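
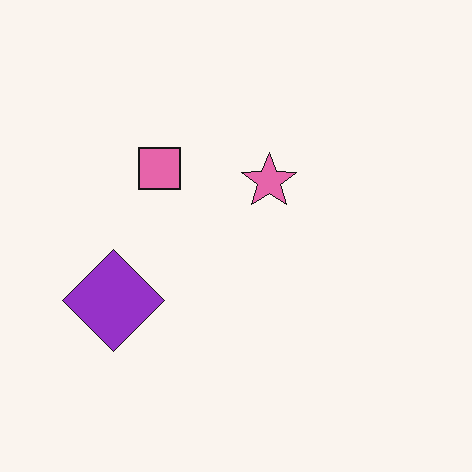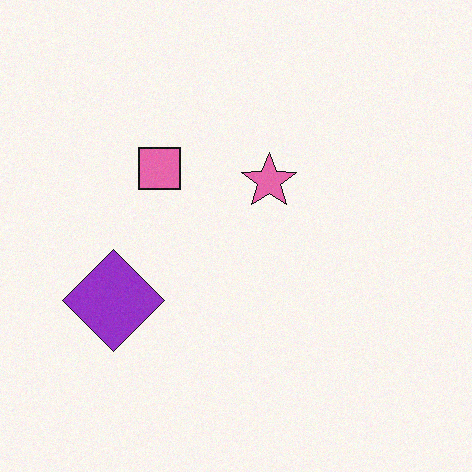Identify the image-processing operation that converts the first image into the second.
Degraded with subtle gaussian noise.

Random speckle covers the whole image, including the flat background.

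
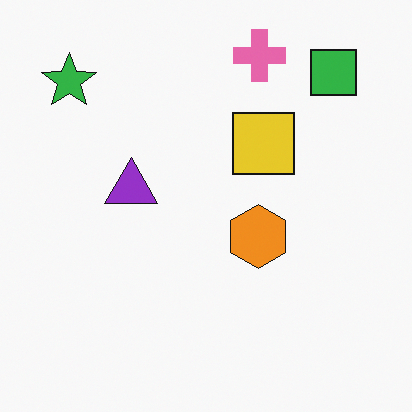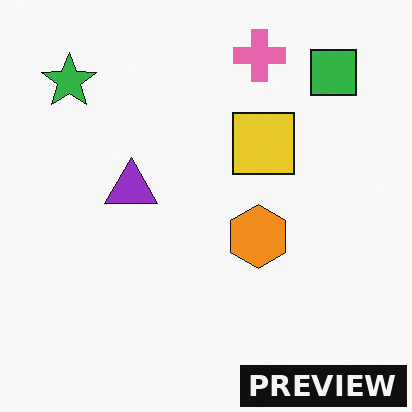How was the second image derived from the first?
The second image is the first watermarked with the text "PREVIEW" in the lower-right corner.

A dark label reading "PREVIEW" appears in the lower-right corner.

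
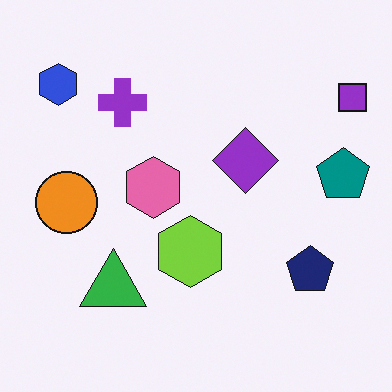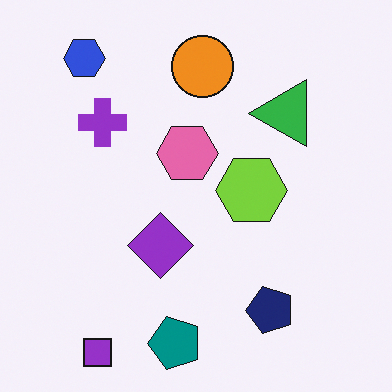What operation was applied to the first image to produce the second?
This is the original image transposed (reflected across the top-left ↔ bottom-right diagonal).

Shapes have swapped their row and column positions — what was in the top-right is now in the bottom-left — a diagonal reflection.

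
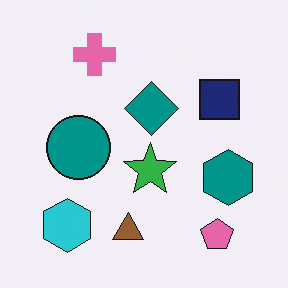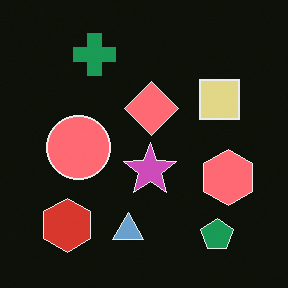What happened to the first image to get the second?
It was color-inverted (negative).

The light background has become dark and every shape's color is its complement — a photographic negative.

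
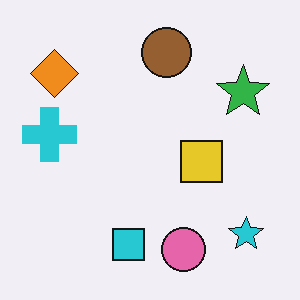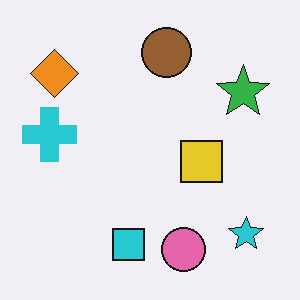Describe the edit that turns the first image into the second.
This is the original image JPEG-compressed with visible artifacts.

Blocky 8×8 compression artifacts appear around shape edges and the flat background shows ringing — characteristic JPEG degradation.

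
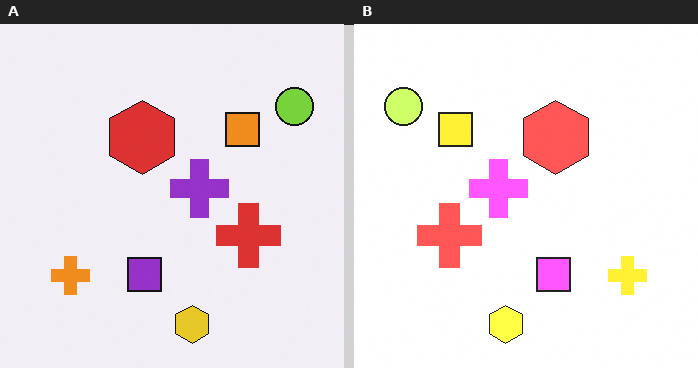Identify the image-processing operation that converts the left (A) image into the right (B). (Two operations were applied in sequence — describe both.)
This is the original image flipped horizontally (left ↔ right), then brightened a lot.

The lime circle is in the top-right of the left (A) image and the top-left of the right (B) — shapes on opposite sides of the vertical midline have swapped in a mirror flip. Every pixel — background and shapes alike — is uniformly brightened.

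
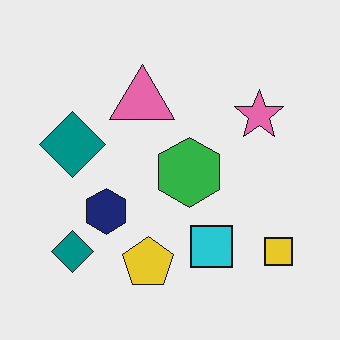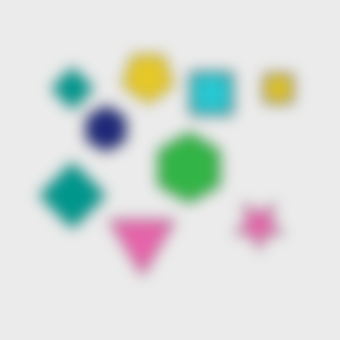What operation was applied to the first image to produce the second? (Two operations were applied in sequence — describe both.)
Heavily blurred, then flipped vertically (top ↔ bottom).

Shape edges and outlines are uniformly softened across the whole image. The yellow pentagon is in the bottom of the first image and the top of the second — shapes on opposite sides of the horizontal midline have swapped in a mirror flip.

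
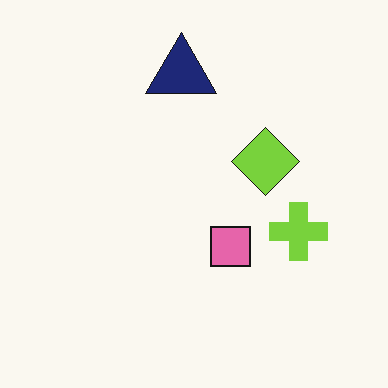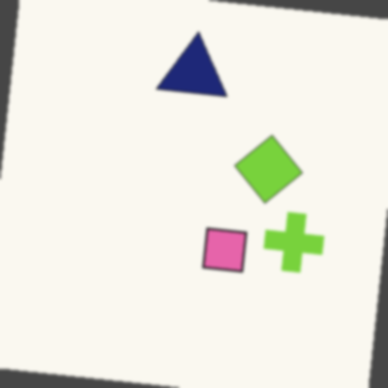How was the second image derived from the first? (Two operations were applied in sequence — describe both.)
The second image is the first rotated clockwise by a small amount, then slightly softened.

Every shape is tilted by the same angle and the image corners show triangular fill wedges — a whole-image rotation by a non-right angle. Shape edges and outlines are uniformly softened across the whole image.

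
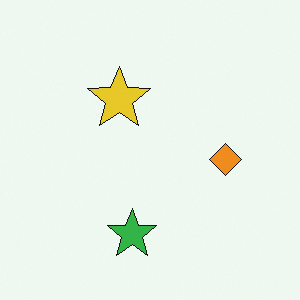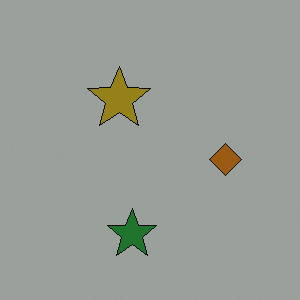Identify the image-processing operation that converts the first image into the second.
The second image is the first darkened a lot.

Every pixel — background and shapes alike — is uniformly darkened.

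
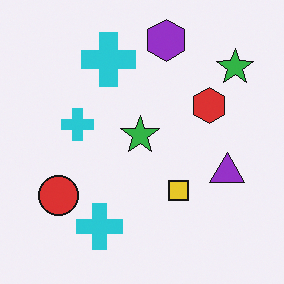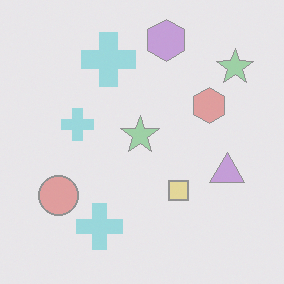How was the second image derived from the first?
The transformation is: given much lower contrast.

Tones are pushed toward mid-grey across the whole image — a global contrast change.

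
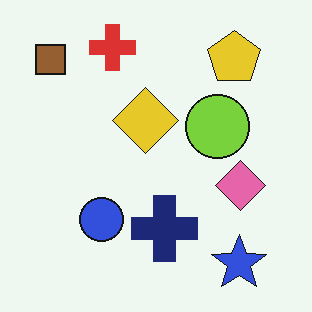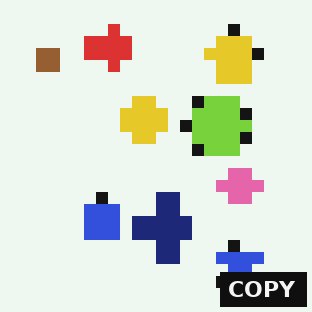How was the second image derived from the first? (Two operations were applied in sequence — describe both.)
The image was coarsely pixelated, then watermarked with the text "COPY" in the lower-right corner.

Shapes are reduced to large square blocks; fine edges and outlines are lost — a downscale-then-upscale (mosaic) effect. A dark label reading "COPY" appears in the lower-right corner.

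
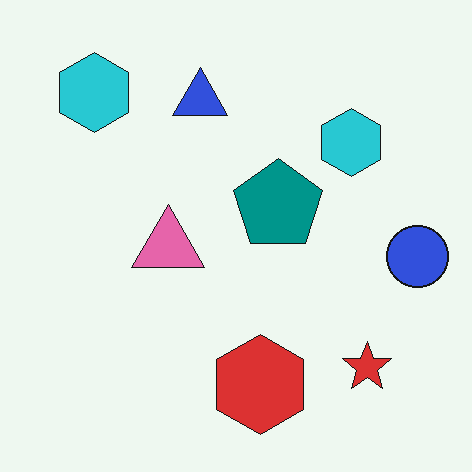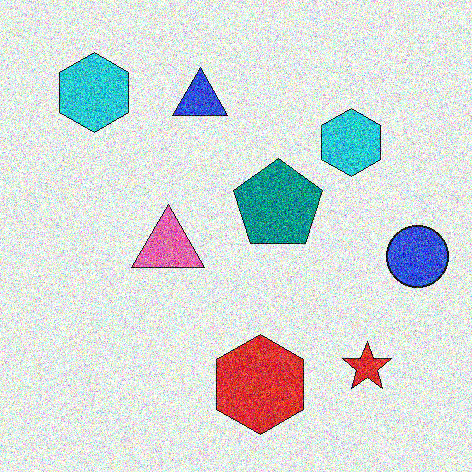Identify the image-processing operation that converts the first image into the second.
The image was degraded with a thick layer of grain.

Random speckle covers the whole image, including the flat background.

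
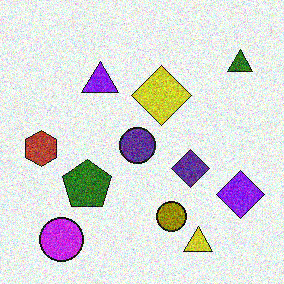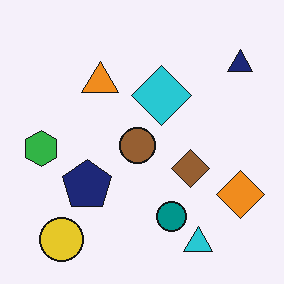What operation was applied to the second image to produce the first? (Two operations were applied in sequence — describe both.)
Degraded with a thick layer of grain, then hue-shifted by a large amount.

Random speckle covers the whole image, including the flat background. Every shape's color has rotated by the same amount around the hue wheel — a uniform hue shift.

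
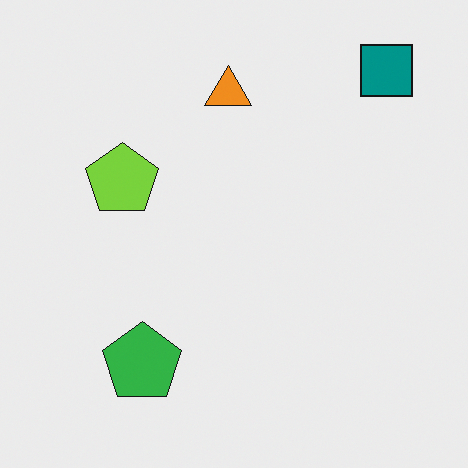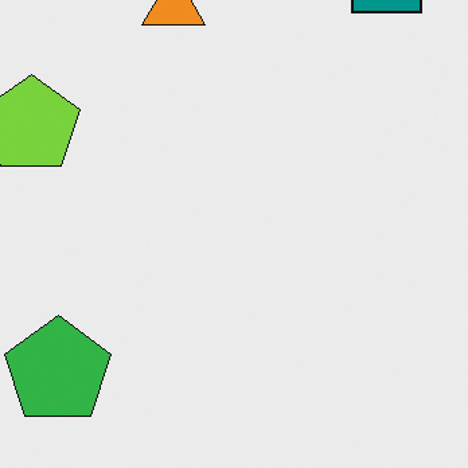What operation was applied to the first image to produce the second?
This is the original image cropped slightly and scaled back up.

The visible shapes are larger and the field of view is narrower; shapes near the original edges may be partly or wholly outside the frame — a crop-and-rescale.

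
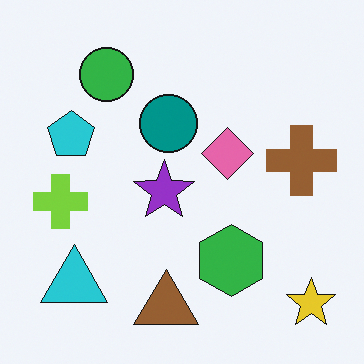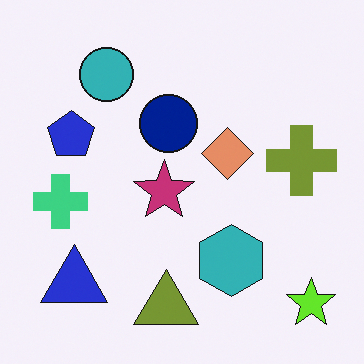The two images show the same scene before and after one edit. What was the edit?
It was hue-shifted by a small amount.

Every shape's color has rotated by the same amount around the hue wheel — a uniform hue shift.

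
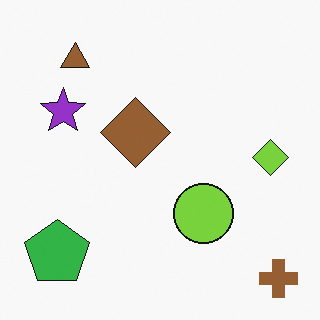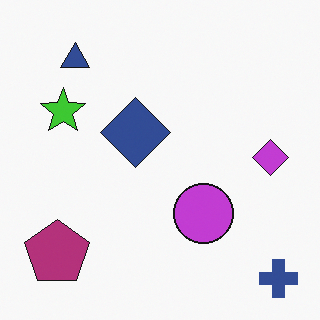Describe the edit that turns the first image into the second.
The transformation is: hue-shifted through roughly half the color wheel.

Every shape's color has rotated by the same amount around the hue wheel — a uniform hue shift.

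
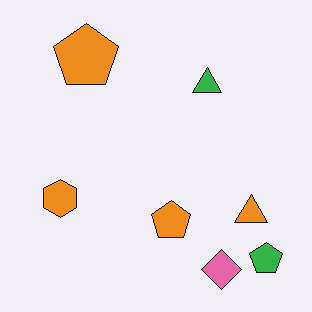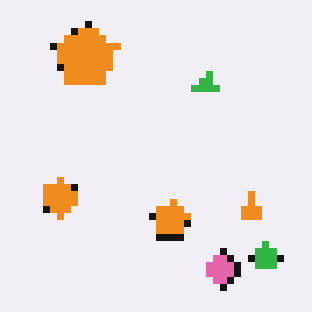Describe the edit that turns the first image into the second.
Moderately pixelated.

Shapes are reduced to large square blocks; fine edges and outlines are lost — a downscale-then-upscale (mosaic) effect.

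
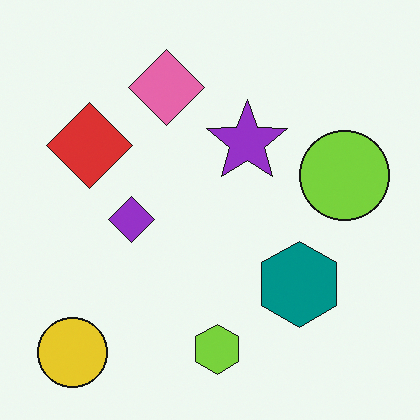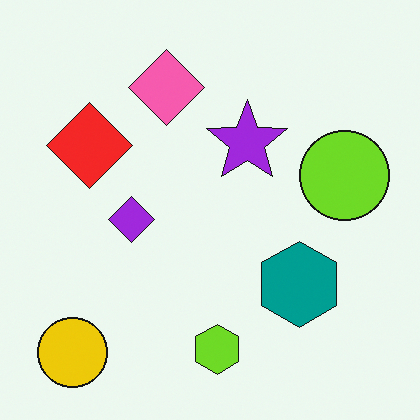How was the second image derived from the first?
It was slightly oversaturated.

All colors are more vivid — a global saturation change.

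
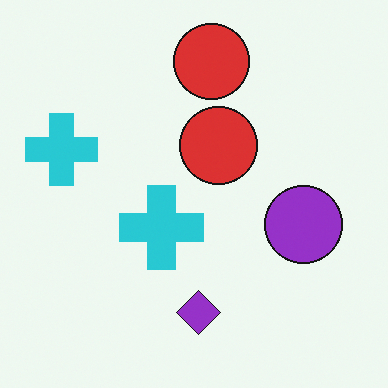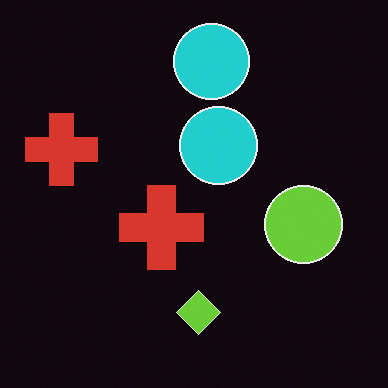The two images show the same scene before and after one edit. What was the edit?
This is the original image color-inverted (negative).

The light background has become dark and every shape's color is its complement — a photographic negative.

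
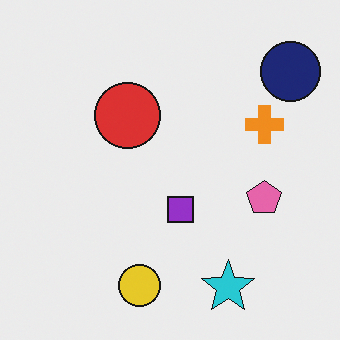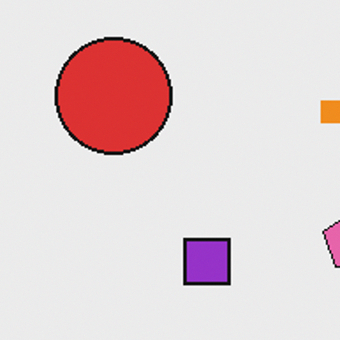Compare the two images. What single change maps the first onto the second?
This is the original image cropped to a noticeably smaller region and rescaled.

The visible shapes are larger and the field of view is narrower; shapes near the original edges may be partly or wholly outside the frame — a crop-and-rescale.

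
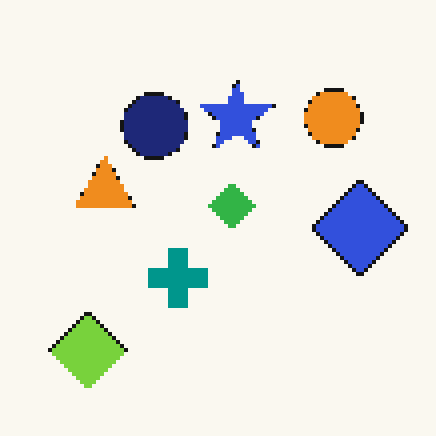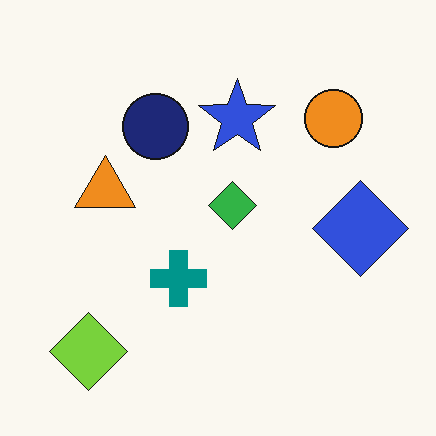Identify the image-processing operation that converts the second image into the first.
Mildly pixelated.

Shapes are reduced to large square blocks; fine edges and outlines are lost — a downscale-then-upscale (mosaic) effect.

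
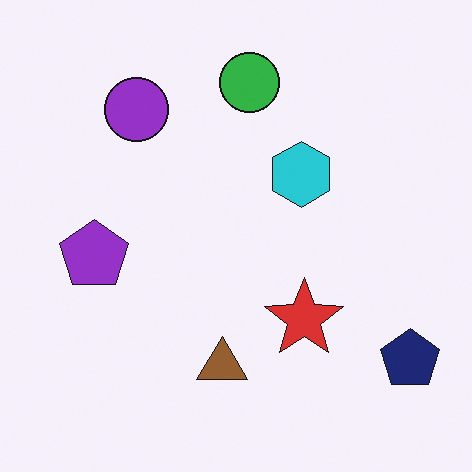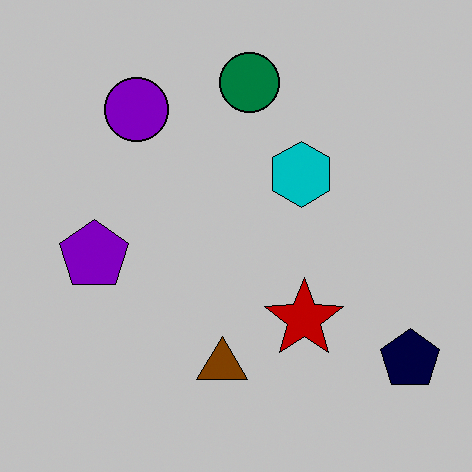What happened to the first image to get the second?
It was heavily posterized to just a handful of flat colors.

Each flat color has snapped to a coarser quantized level — most visibly, the near-white background has dropped to a flat grey.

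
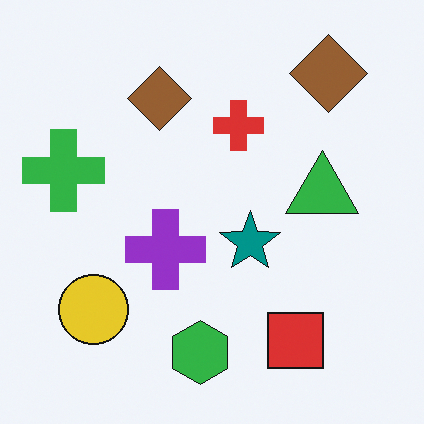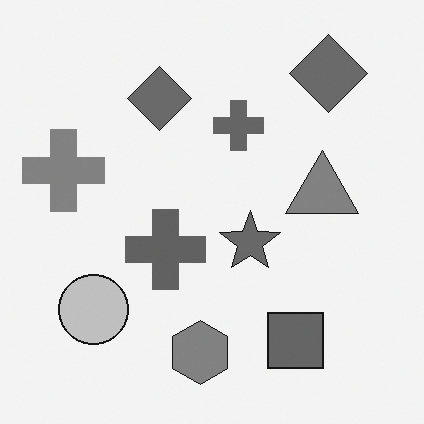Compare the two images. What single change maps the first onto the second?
This is the original image converted to grayscale.

All color is removed — every shape is now a shade of grey.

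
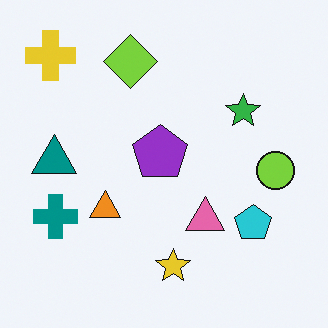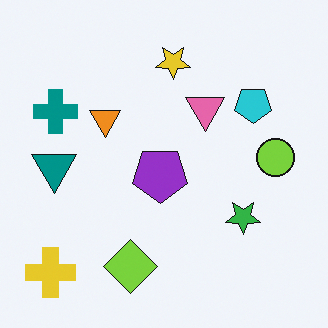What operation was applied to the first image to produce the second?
This is the original image flipped vertically (top ↔ bottom).

The yellow cross is in the top-left of the first image and the bottom-left of the second — shapes on opposite sides of the horizontal midline have swapped in a mirror flip.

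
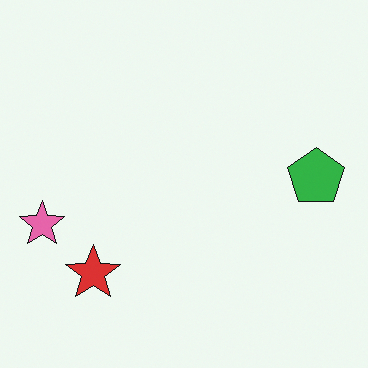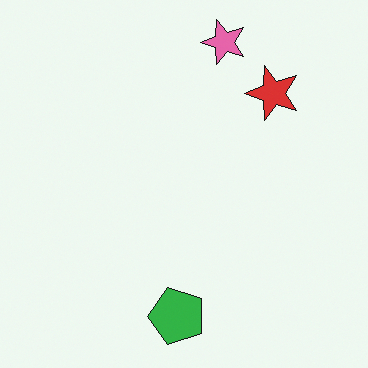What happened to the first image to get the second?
The second image is the first transposed (reflected across the top-left ↔ bottom-right diagonal).

Shapes have swapped their row and column positions — what was in the top-right is now in the bottom-left — a diagonal reflection.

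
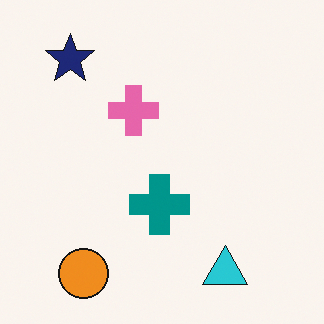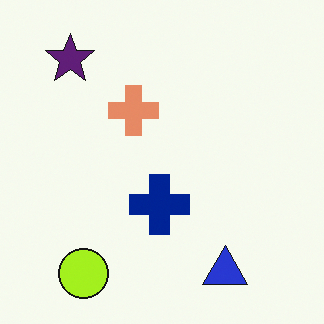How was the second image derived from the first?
The transformation is: hue-shifted by a small amount.

Every shape's color has rotated by the same amount around the hue wheel — a uniform hue shift.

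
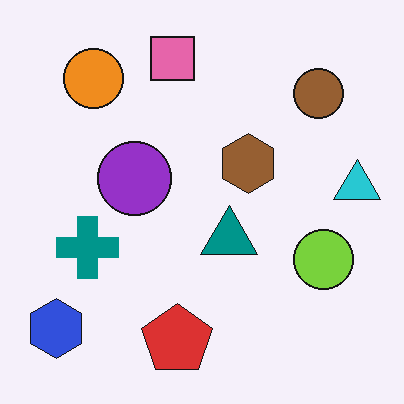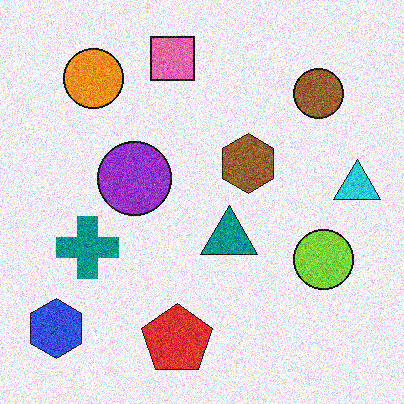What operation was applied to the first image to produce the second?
The image was degraded with a thick layer of grain.

Random speckle covers the whole image, including the flat background.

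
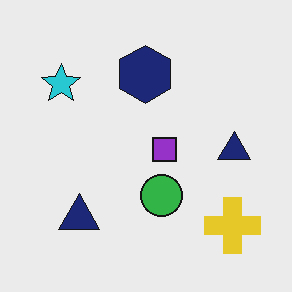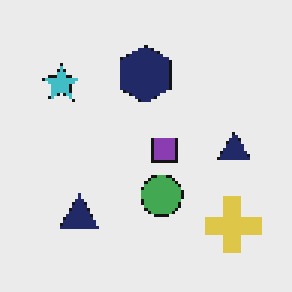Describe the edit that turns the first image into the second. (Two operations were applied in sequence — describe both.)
It was slightly desaturated, then lightly pixelated (a mild mosaic effect).

All colors are more muted and greyish — a global saturation change. Shapes are reduced to large square blocks; fine edges and outlines are lost — a downscale-then-upscale (mosaic) effect.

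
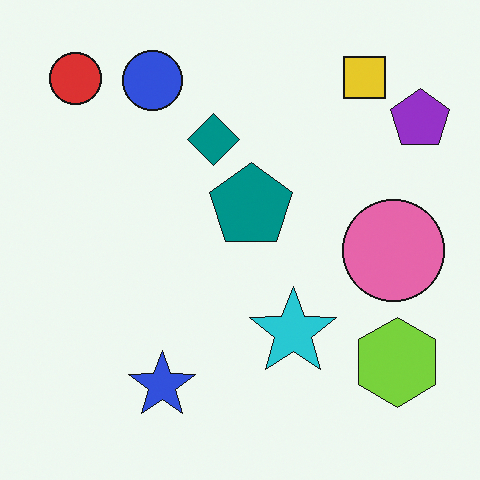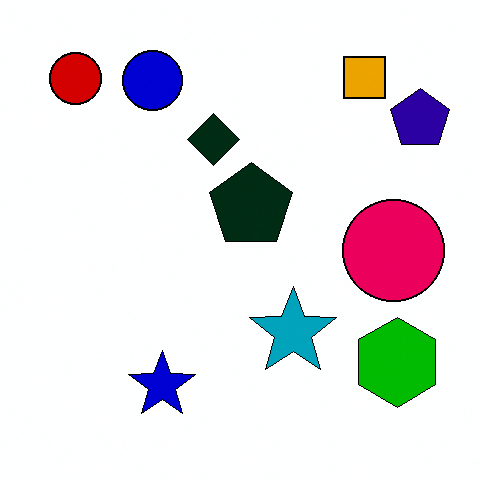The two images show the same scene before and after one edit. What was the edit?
The transformation is: boosted in contrast.

Tones are pushed away from mid-grey across the whole image — a global contrast change.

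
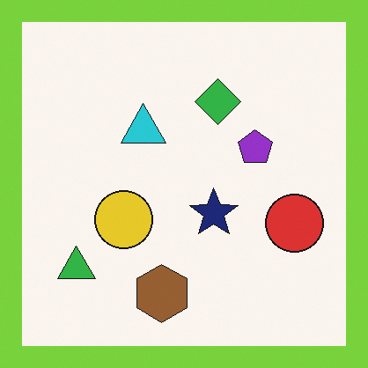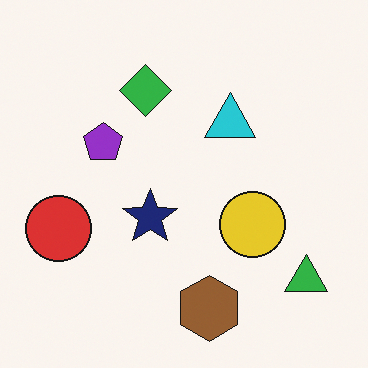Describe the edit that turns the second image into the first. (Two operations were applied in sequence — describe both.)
The transformation is: flipped horizontally (left ↔ right), then framed with a lime border.

The red circle is in the left of the second image and the right of the first — shapes on opposite sides of the vertical midline have swapped in a mirror flip. A solid lime frame runs around the edge of the first image, with the content slightly shrunk inside it.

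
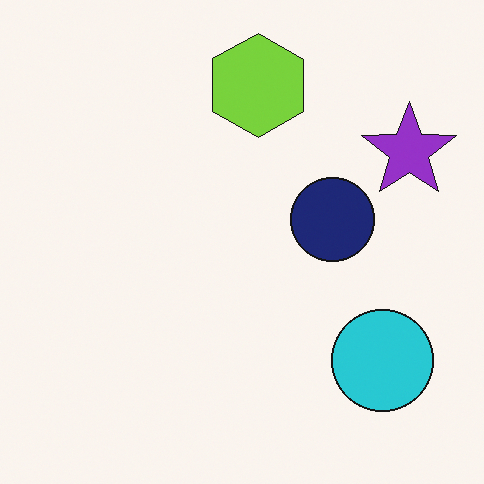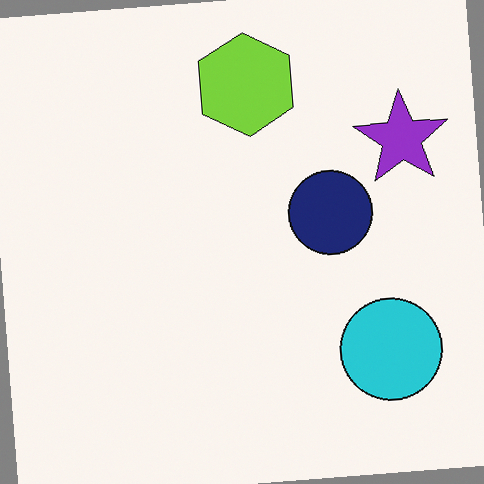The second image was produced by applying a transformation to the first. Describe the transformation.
The transformation is: rotated counter-clockwise by a slight angle.

Every shape is tilted by the same angle and the image corners show triangular fill wedges — a whole-image rotation by a non-right angle.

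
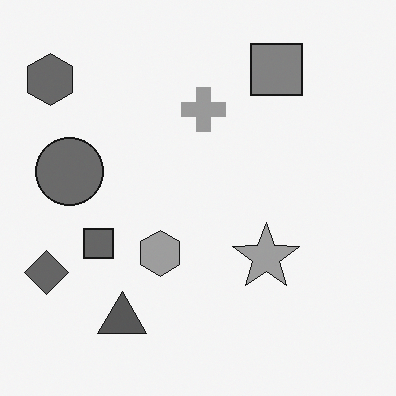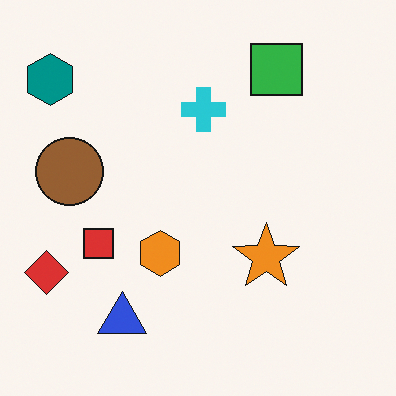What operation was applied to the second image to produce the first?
Converted to grayscale.

All color is removed — every shape is now a shade of grey.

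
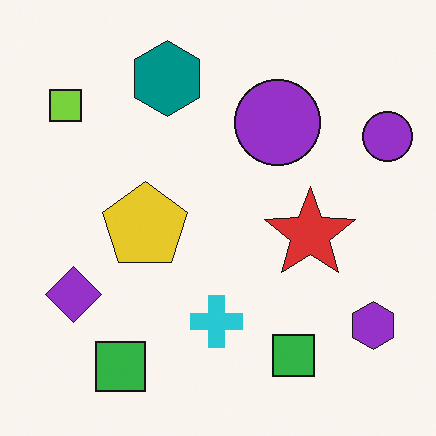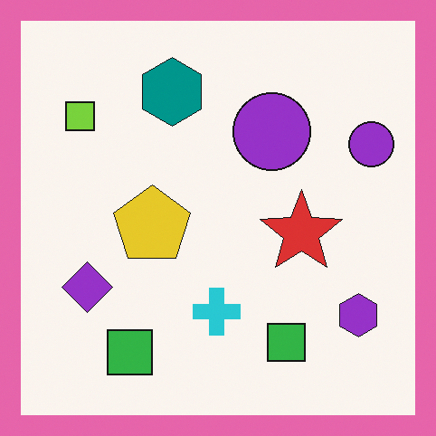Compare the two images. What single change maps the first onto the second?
The second image is the first framed with a pink border.

A solid pink frame runs around the edge of the second image, with the content slightly shrunk inside it.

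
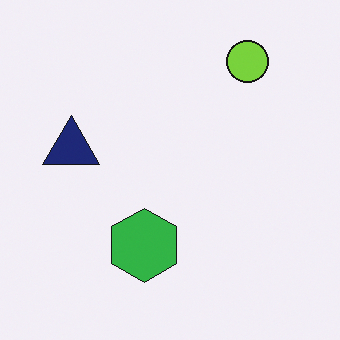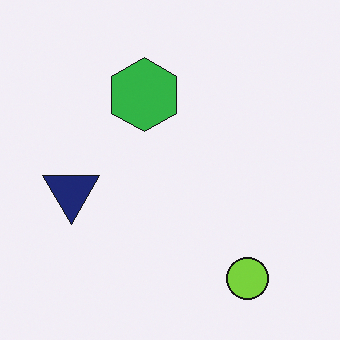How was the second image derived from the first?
The image was flipped vertically (top ↔ bottom).

The lime circle is in the top-right of the first image and the bottom-right of the second — shapes on opposite sides of the horizontal midline have swapped in a mirror flip.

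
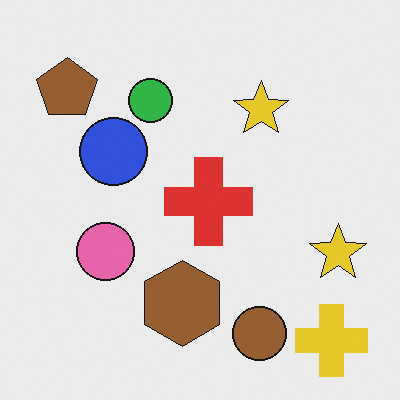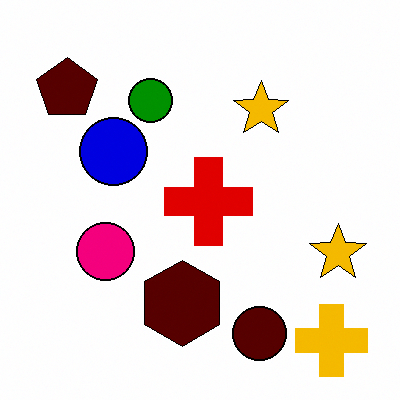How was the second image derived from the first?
The second image is the first boosted in contrast.

Tones are pushed away from mid-grey across the whole image — a global contrast change.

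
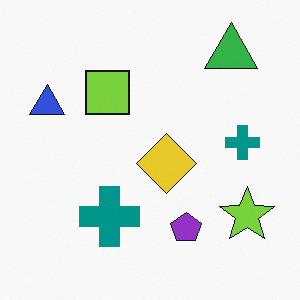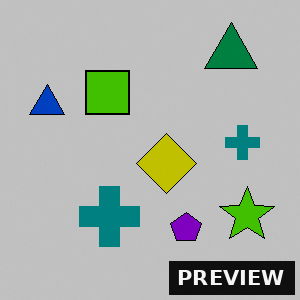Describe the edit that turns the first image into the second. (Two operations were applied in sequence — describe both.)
It was aggressively posterized, then watermarked with the text "PREVIEW" in the lower-right corner.

Each flat color has snapped to a coarser quantized level — most visibly, the near-white background has dropped to a flat grey. A dark label reading "PREVIEW" appears in the lower-right corner.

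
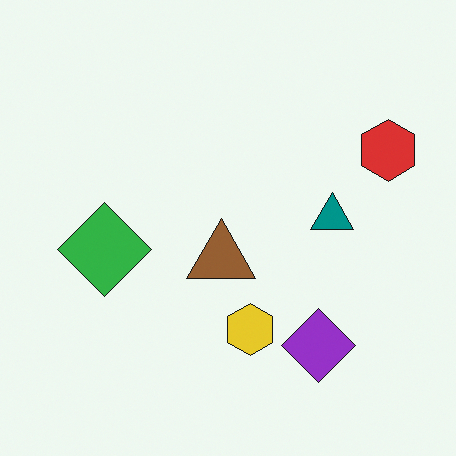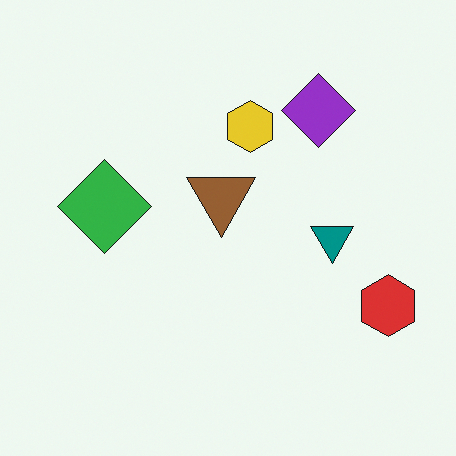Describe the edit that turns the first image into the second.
The image was flipped vertically (top ↔ bottom).

The purple diamond is in the bottom-right of the first image and the top-right of the second — shapes on opposite sides of the horizontal midline have swapped in a mirror flip.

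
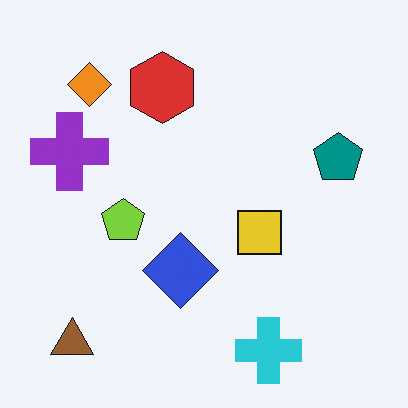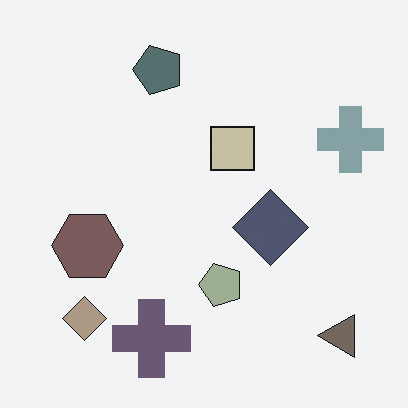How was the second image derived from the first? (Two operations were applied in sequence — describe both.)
It was rotated 90° counter-clockwise, then heavily desaturated.

The brown triangle sits in the bottom-left of the first image and the bottom-right of the second — consistent with a whole-image 90° counter-clockwise rotation. All colors are more muted and greyish — a global saturation change.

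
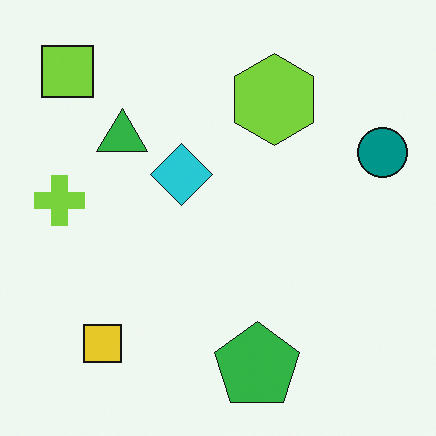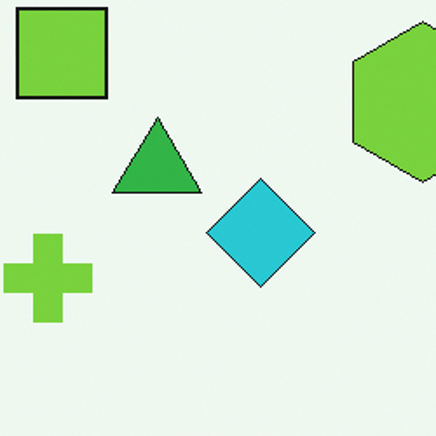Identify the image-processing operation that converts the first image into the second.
The image was cropped tightly and scaled back up.

The visible shapes are larger and the field of view is narrower; shapes near the original edges may be partly or wholly outside the frame — a crop-and-rescale.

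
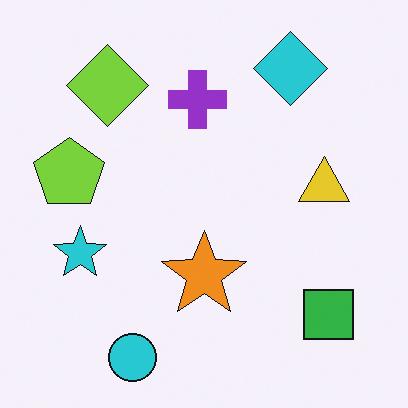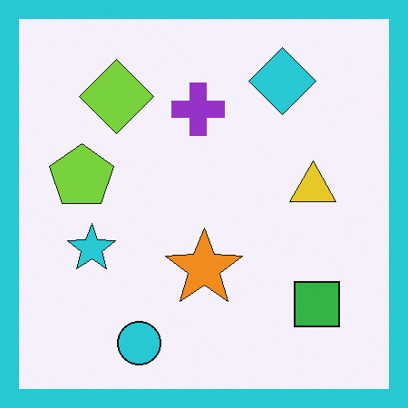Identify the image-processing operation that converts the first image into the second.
It was framed with a cyan border.

A solid cyan frame runs around the edge of the second image, with the content slightly shrunk inside it.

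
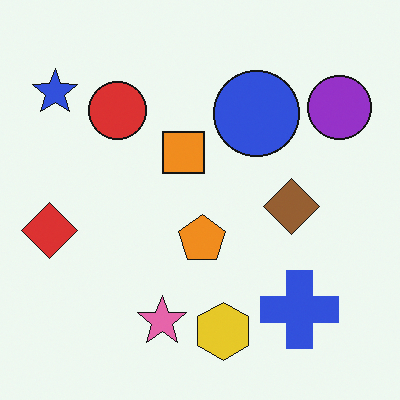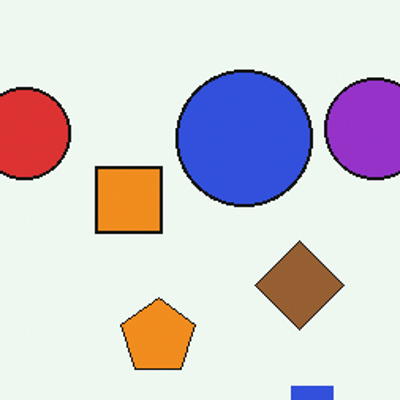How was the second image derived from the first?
It was cropped to a modestly smaller region and rescaled.

The visible shapes are larger and the field of view is narrower; shapes near the original edges may be partly or wholly outside the frame — a crop-and-rescale.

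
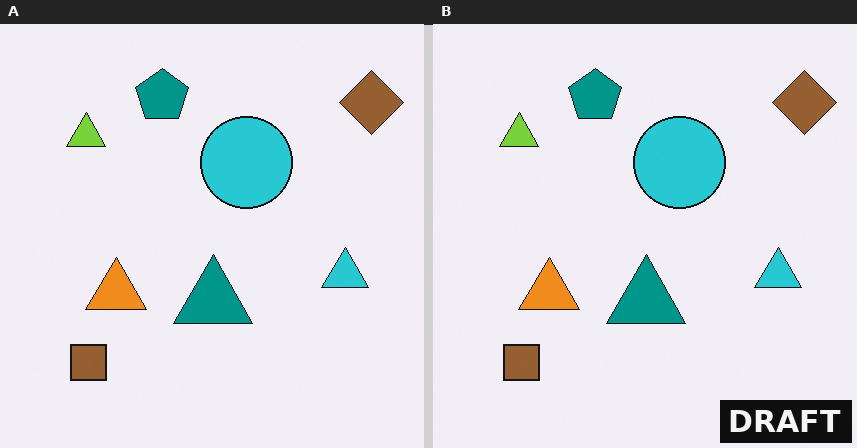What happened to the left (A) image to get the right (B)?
The transformation is: watermarked with the text "DRAFT" in the lower-right corner.

A dark label reading "DRAFT" appears in the lower-right corner.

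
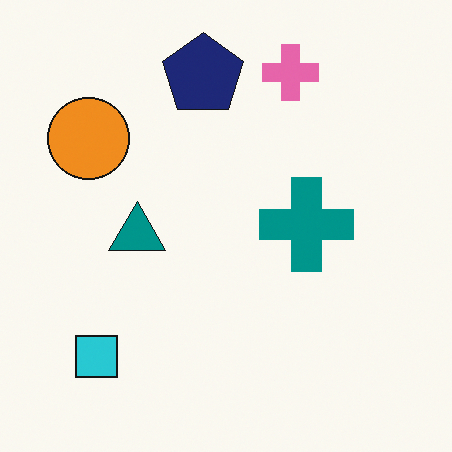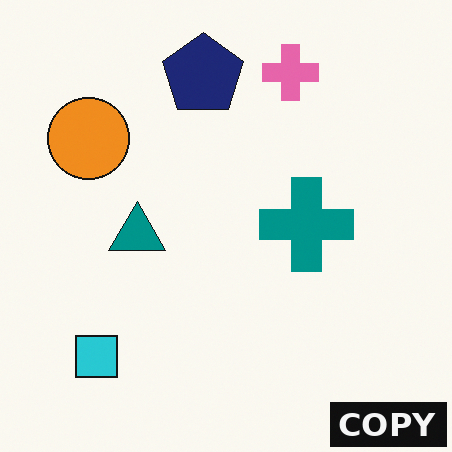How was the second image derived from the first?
It was watermarked with the text "COPY" in the lower-right corner.

A dark label reading "COPY" appears in the lower-right corner.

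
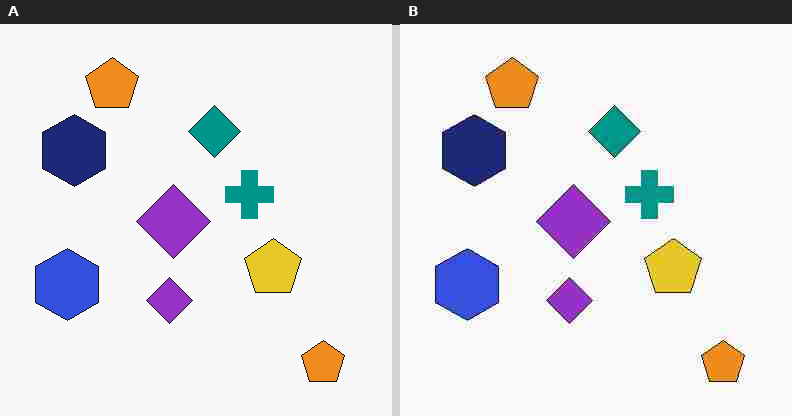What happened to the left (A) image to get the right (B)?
The image was heavily JPEG-compressed with obvious blocking artifacts.

Blocky 8×8 compression artifacts appear around shape edges and the flat background shows ringing — characteristic JPEG degradation.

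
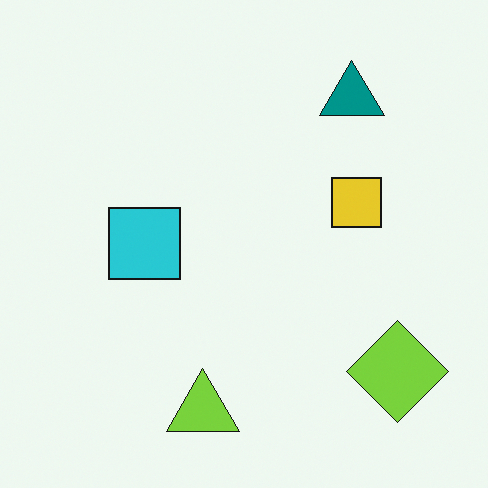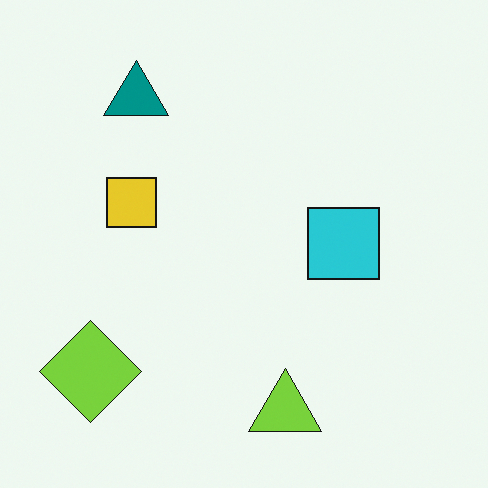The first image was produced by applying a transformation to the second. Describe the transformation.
It was flipped horizontally (left ↔ right).

The lime diamond is in the bottom-left of the second image and the bottom-right of the first — shapes on opposite sides of the vertical midline have swapped in a mirror flip.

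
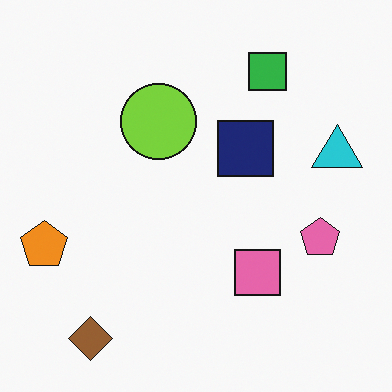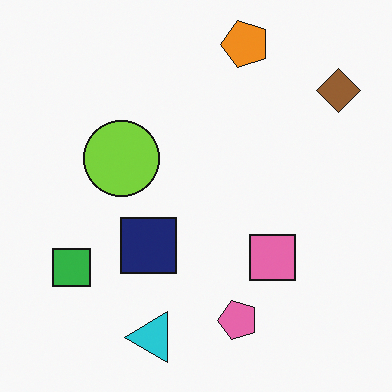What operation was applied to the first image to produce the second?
The transformation is: transposed (reflected across the top-left ↔ bottom-right diagonal).

Shapes have swapped their row and column positions — what was in the top-right is now in the bottom-left — a diagonal reflection.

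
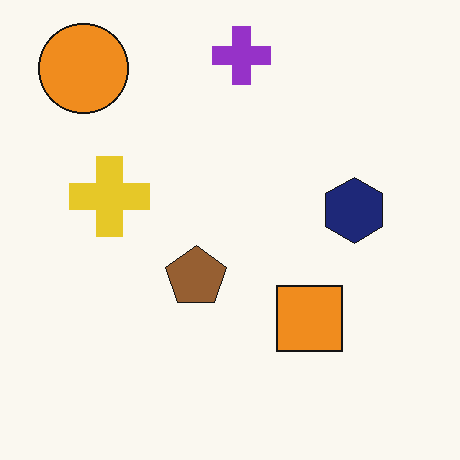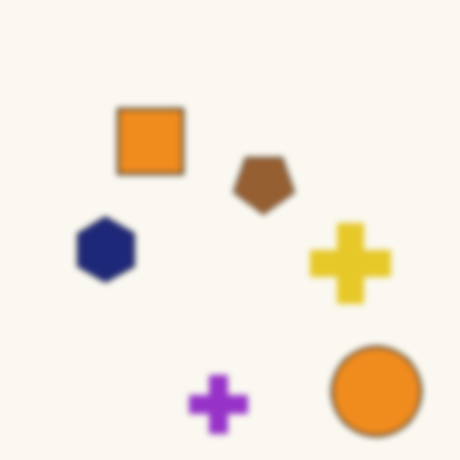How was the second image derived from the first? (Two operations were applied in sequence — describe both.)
Rotated 180°, then moderately blurred.

The orange circle sits in the top-left of the first image and the bottom-right of the second — consistent with a whole-image 180° rotation. Shape edges and outlines are uniformly softened across the whole image.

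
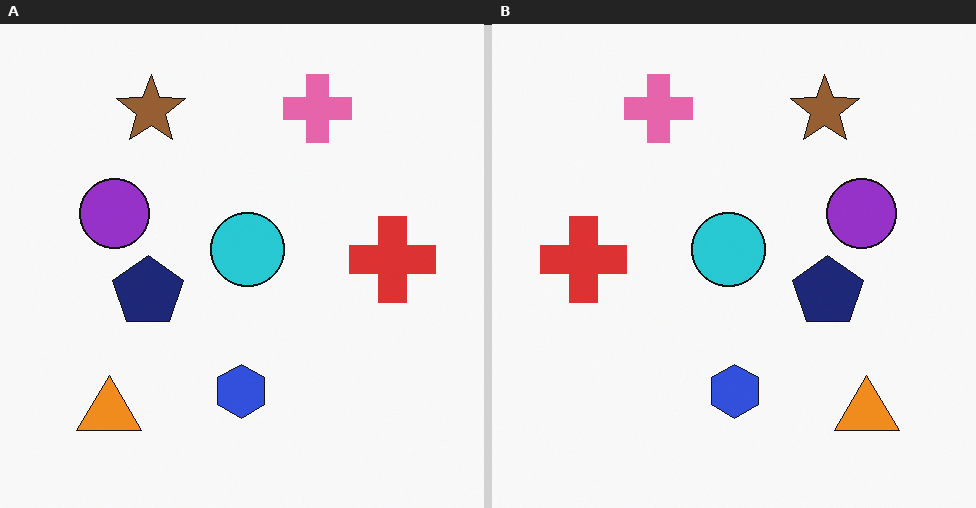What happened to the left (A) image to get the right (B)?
It was flipped horizontally (left ↔ right).

The red cross is in the right of the left (A) image and the left of the right (B) — shapes on opposite sides of the vertical midline have swapped in a mirror flip.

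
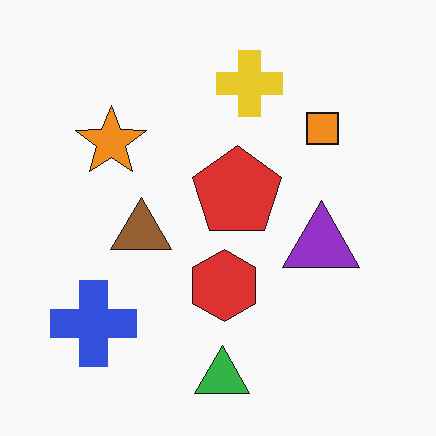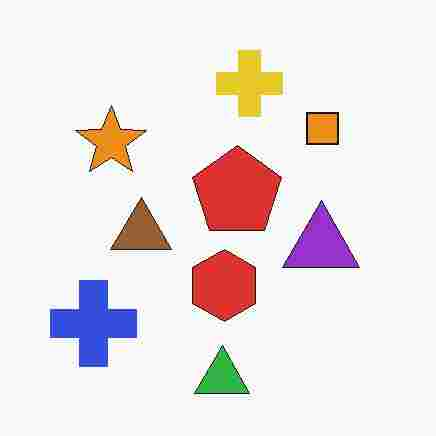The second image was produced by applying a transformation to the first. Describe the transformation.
This is the original image heavily JPEG-compressed with obvious blocking artifacts.

Blocky 8×8 compression artifacts appear around shape edges and the flat background shows ringing — characteristic JPEG degradation.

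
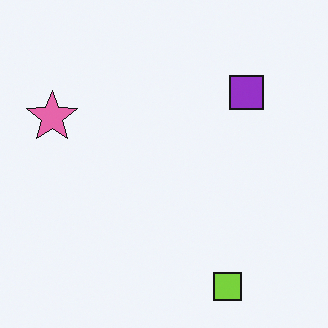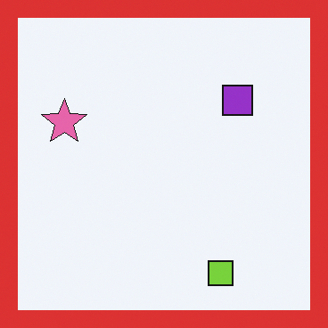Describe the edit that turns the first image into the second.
Framed with a red border.

A solid red frame runs around the edge of the second image, with the content slightly shrunk inside it.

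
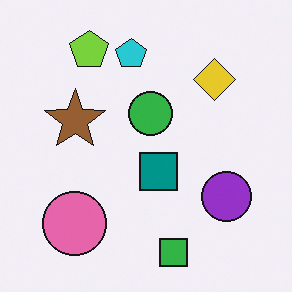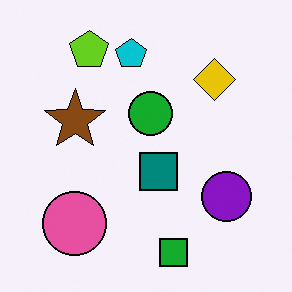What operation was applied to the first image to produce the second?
This is the original image given slightly increased contrast.

Tones are pushed away from mid-grey across the whole image — a global contrast change.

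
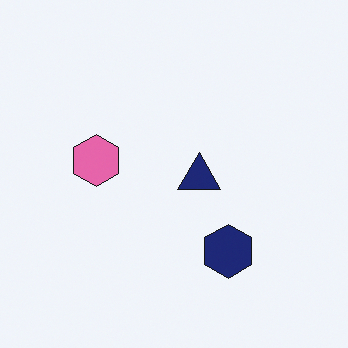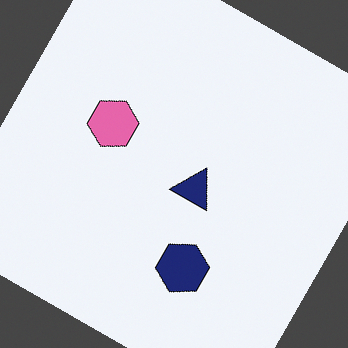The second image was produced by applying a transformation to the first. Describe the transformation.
The second image is the first rotated clockwise by a moderate amount.

Every shape is tilted by the same angle and the image corners show triangular fill wedges — a whole-image rotation by a non-right angle.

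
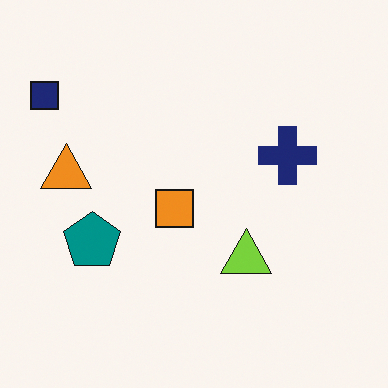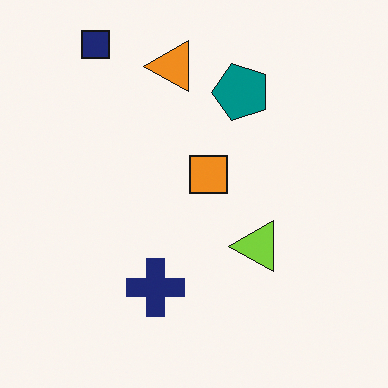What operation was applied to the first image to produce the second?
Transposed (reflected across the top-left ↔ bottom-right diagonal).

Shapes have swapped their row and column positions — what was in the top-right is now in the bottom-left — a diagonal reflection.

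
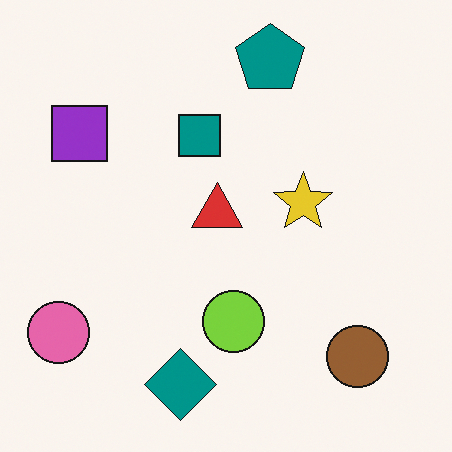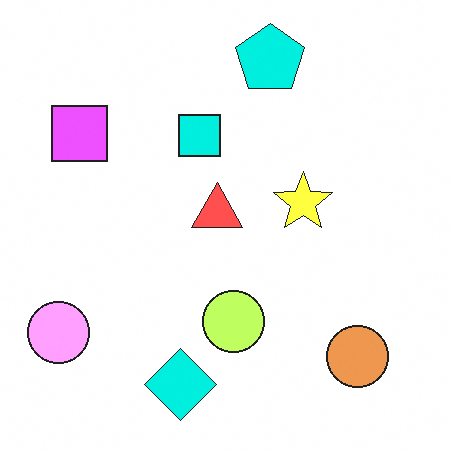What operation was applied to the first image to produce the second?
Substantially brightened.

Every pixel — background and shapes alike — is uniformly brightened.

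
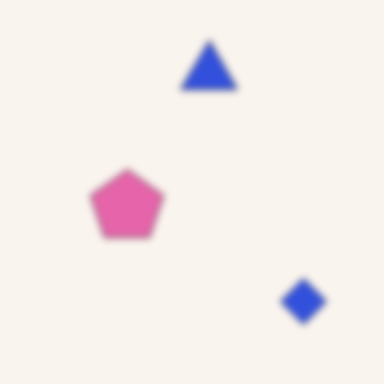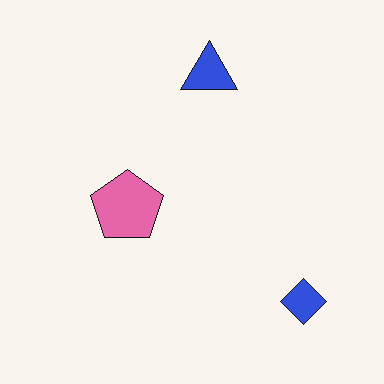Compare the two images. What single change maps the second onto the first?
It was moderately blurred.

Shape edges and outlines are uniformly softened across the whole image.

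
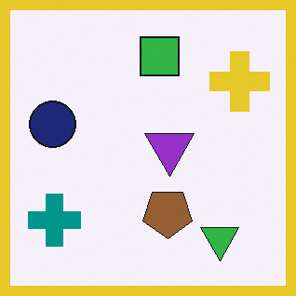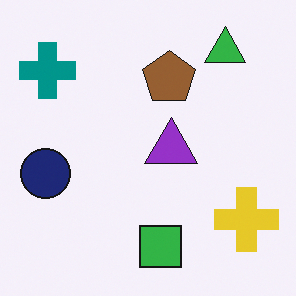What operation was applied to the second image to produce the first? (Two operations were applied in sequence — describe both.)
The first image is the second flipped vertically (top ↔ bottom), then framed with a yellow border.

The green triangle is in the top-right of the second image and the bottom-right of the first — shapes on opposite sides of the horizontal midline have swapped in a mirror flip. A solid yellow frame runs around the edge of the first image, with the content slightly shrunk inside it.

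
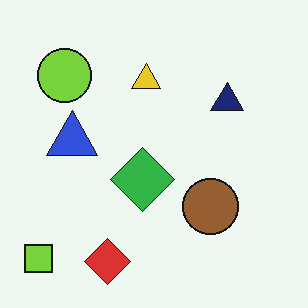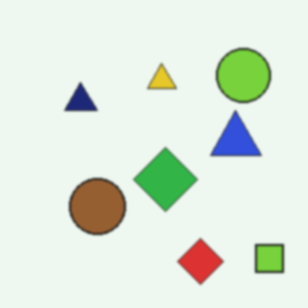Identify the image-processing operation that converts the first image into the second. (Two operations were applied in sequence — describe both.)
The transformation is: lightly blurred, then flipped horizontally (left ↔ right).

Shape edges and outlines are uniformly softened across the whole image. The lime square is in the bottom-left of the first image and the bottom-right of the second — shapes on opposite sides of the vertical midline have swapped in a mirror flip.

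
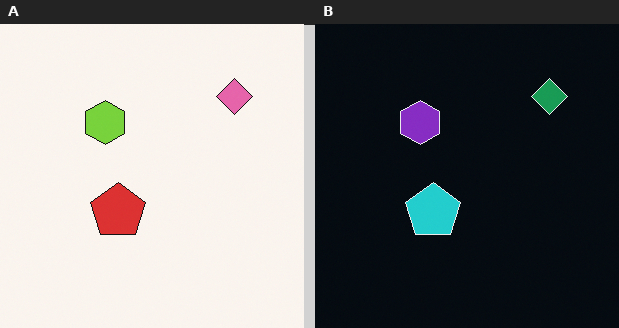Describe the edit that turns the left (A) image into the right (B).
Color-inverted (negative).

The light background has become dark and every shape's color is its complement — a photographic negative.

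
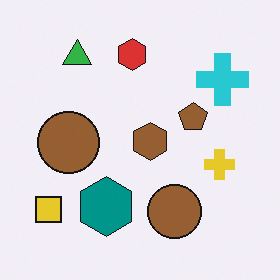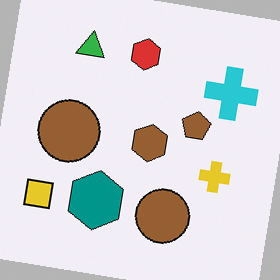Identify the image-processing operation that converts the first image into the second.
The image was rotated clockwise by a small amount.

Every shape is tilted by the same angle and the image corners show triangular fill wedges — a whole-image rotation by a non-right angle.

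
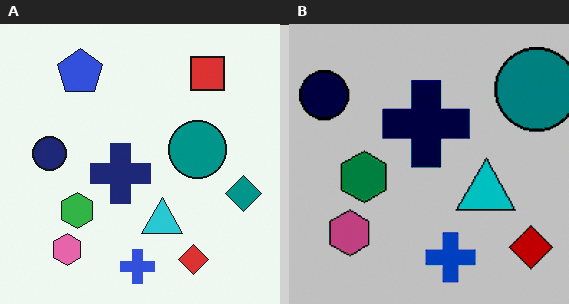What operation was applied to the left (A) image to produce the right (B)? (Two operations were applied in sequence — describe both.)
Cropped to a modestly smaller region and rescaled, then heavily posterized to just a handful of flat colors.

The visible shapes are larger and the field of view is narrower; shapes near the original edges may be partly or wholly outside the frame — a crop-and-rescale. Each flat color has snapped to a coarser quantized level — most visibly, the near-white background has dropped to a flat grey.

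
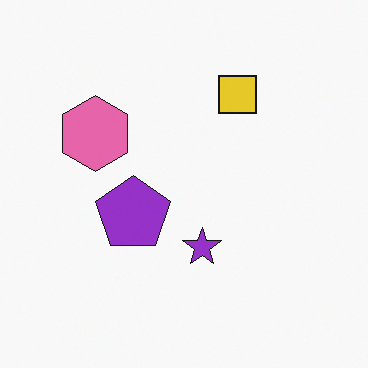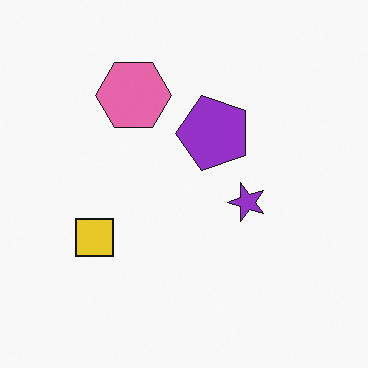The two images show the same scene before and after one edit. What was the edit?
Transposed (reflected across the top-left ↔ bottom-right diagonal).

Shapes have swapped their row and column positions — what was in the top-right is now in the bottom-left — a diagonal reflection.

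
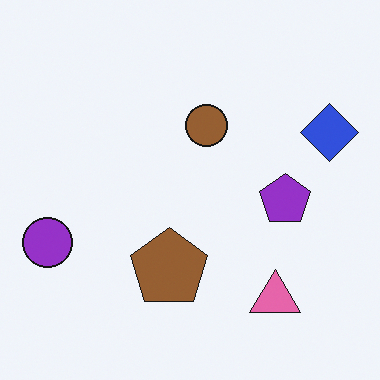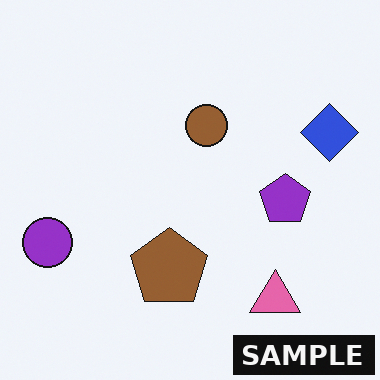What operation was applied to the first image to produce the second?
The transformation is: watermarked with the text "SAMPLE" in the lower-right corner.

A dark label reading "SAMPLE" appears in the lower-right corner.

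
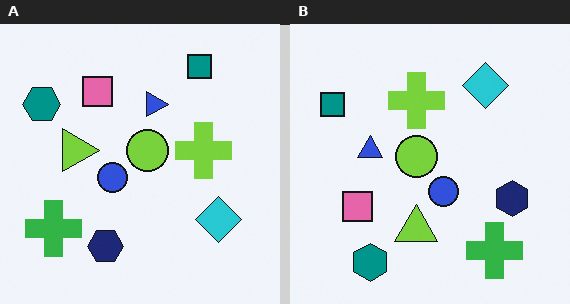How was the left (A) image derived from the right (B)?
The transformation is: rotated 90° clockwise.

The teal hexagon sits in the bottom-left of the right (B) image and the top-left of the left (A) — consistent with a whole-image 90° clockwise rotation.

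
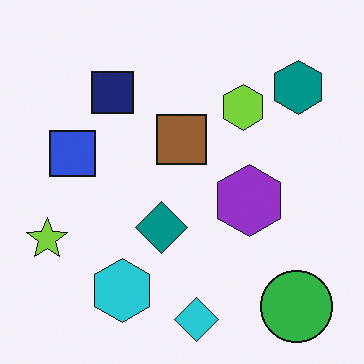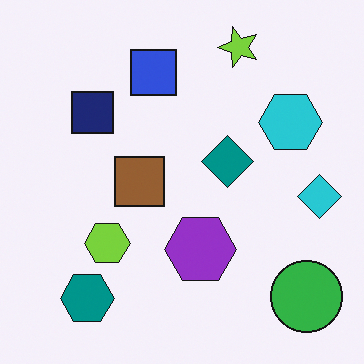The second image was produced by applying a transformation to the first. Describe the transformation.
This is the original image transposed (reflected across the top-left ↔ bottom-right diagonal).

Shapes have swapped their row and column positions — what was in the top-right is now in the bottom-left — a diagonal reflection.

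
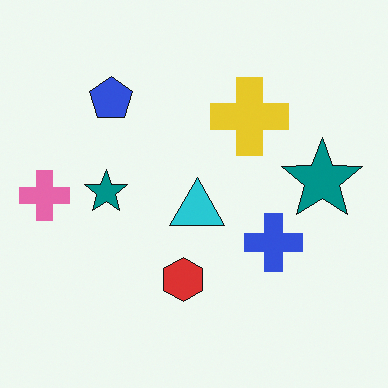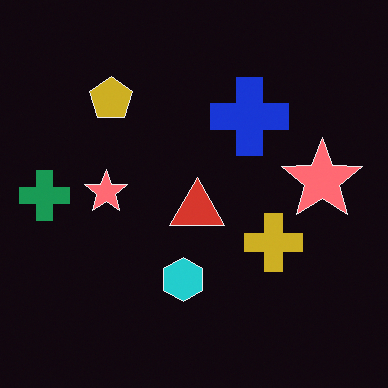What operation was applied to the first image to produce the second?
Color-inverted (negative).

The light background has become dark and every shape's color is its complement — a photographic negative.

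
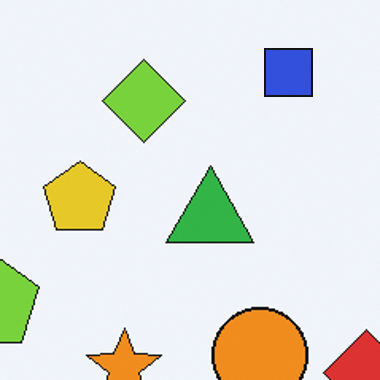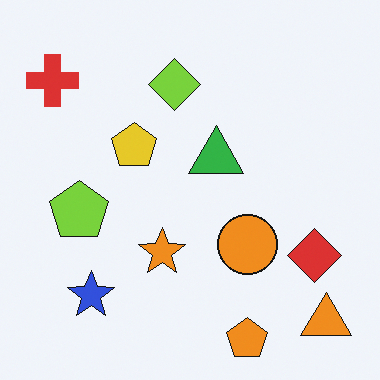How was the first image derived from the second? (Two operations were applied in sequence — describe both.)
The transformation is: cropped slightly and scaled back up, then overlaid with an additional blue square.

The visible shapes are larger and the field of view is narrower; shapes near the original edges may be partly or wholly outside the frame — a crop-and-rescale. A blue square appears in the first image that is absent from the second.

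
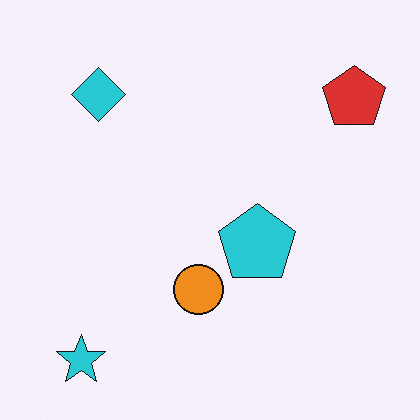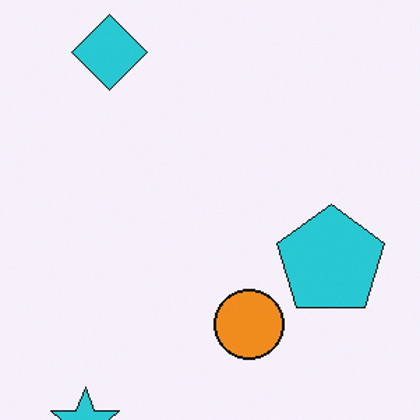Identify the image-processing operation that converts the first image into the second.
This is the original image cropped to a modestly smaller region and rescaled.

The visible shapes are larger and the field of view is narrower; shapes near the original edges may be partly or wholly outside the frame — a crop-and-rescale.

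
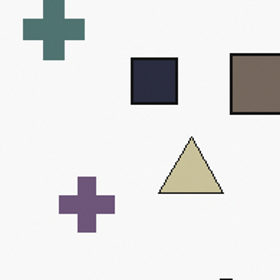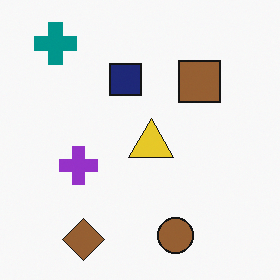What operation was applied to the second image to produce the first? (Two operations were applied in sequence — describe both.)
The transformation is: cropped to a modestly smaller region and rescaled, then heavily desaturated.

The visible shapes are larger and the field of view is narrower; shapes near the original edges may be partly or wholly outside the frame — a crop-and-rescale. All colors are more muted and greyish — a global saturation change.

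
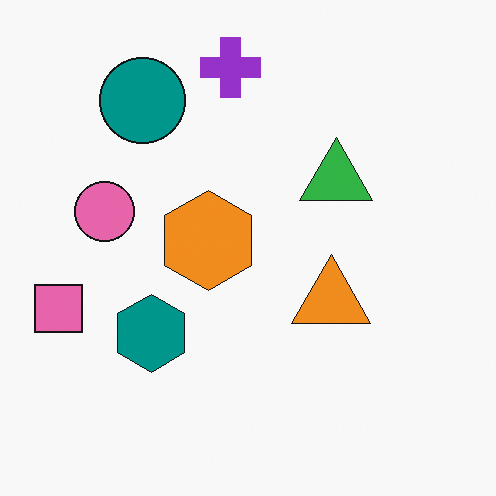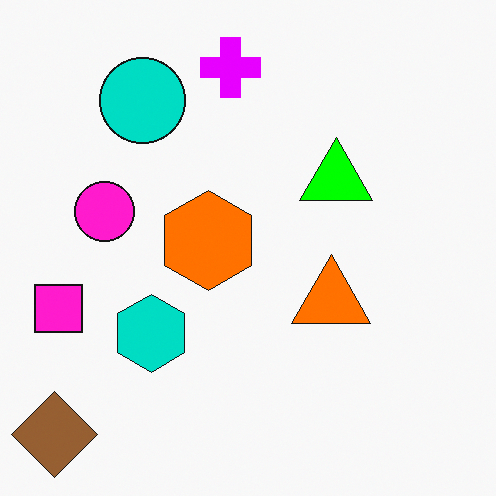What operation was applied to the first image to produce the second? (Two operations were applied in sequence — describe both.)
This is the original image heavily oversaturated, then overlaid with an additional brown diamond.

All colors are more vivid — a global saturation change. A brown diamond appears in the second image that is absent from the first.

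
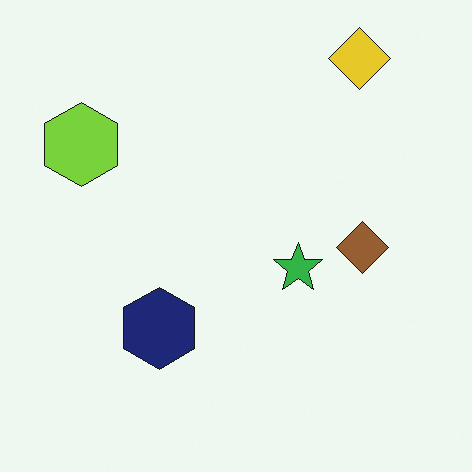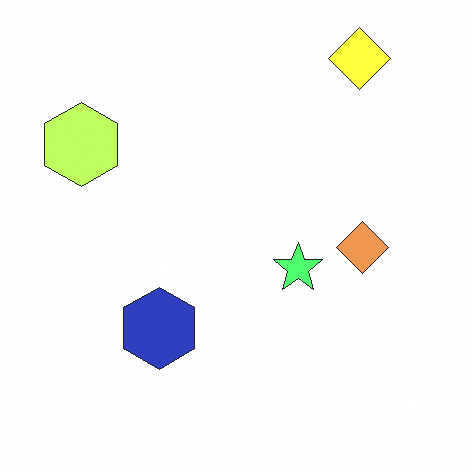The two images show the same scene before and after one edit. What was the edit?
It was noticeably brightened.

Every pixel — background and shapes alike — is uniformly brightened.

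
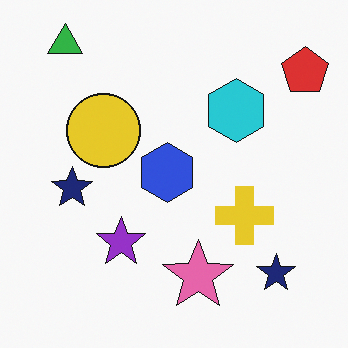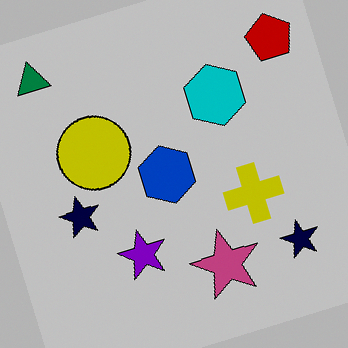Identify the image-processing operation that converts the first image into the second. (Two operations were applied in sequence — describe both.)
This is the original image aggressively posterized, then rotated counter-clockwise by a moderate amount.

Each flat color has snapped to a coarser quantized level — most visibly, the near-white background has dropped to a flat grey. Every shape is tilted by the same angle and the image corners show triangular fill wedges — a whole-image rotation by a non-right angle.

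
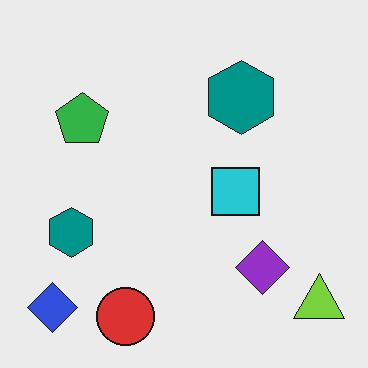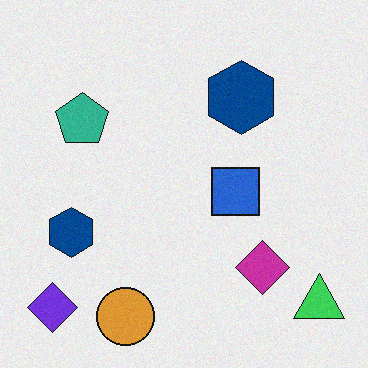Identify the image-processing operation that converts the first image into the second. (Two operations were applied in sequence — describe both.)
The second image is the first hue-shifted by a small amount, then degraded with a light layer of grain.

Every shape's color has rotated by the same amount around the hue wheel — a uniform hue shift. Random speckle covers the whole image, including the flat background.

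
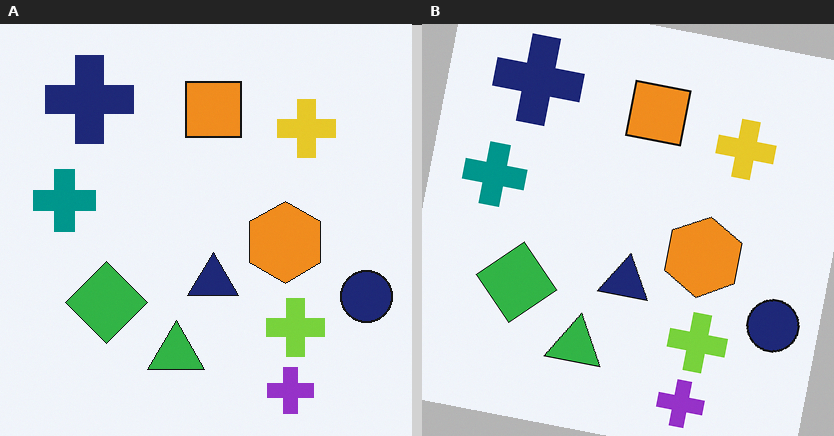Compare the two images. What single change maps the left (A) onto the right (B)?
It was rotated clockwise by a few degrees.

Every shape is tilted by the same angle and the image corners show triangular fill wedges — a whole-image rotation by a non-right angle.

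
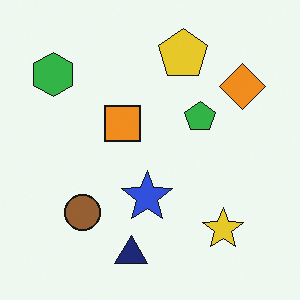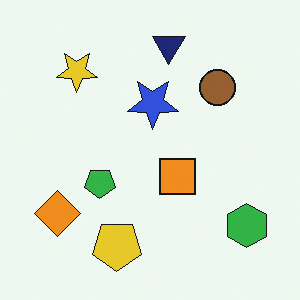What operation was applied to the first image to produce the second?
The image was rotated 180°.

The green hexagon sits in the top-left of the first image and the bottom-right of the second — consistent with a whole-image 180° rotation.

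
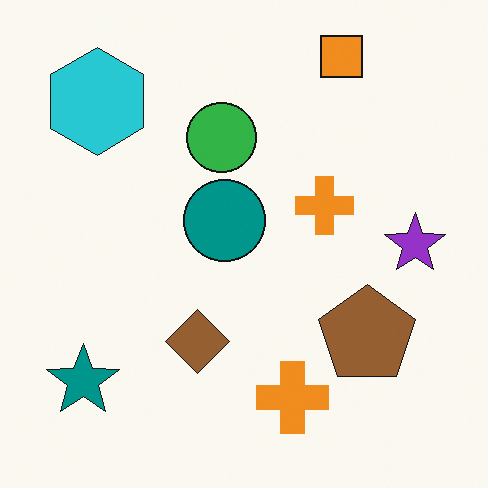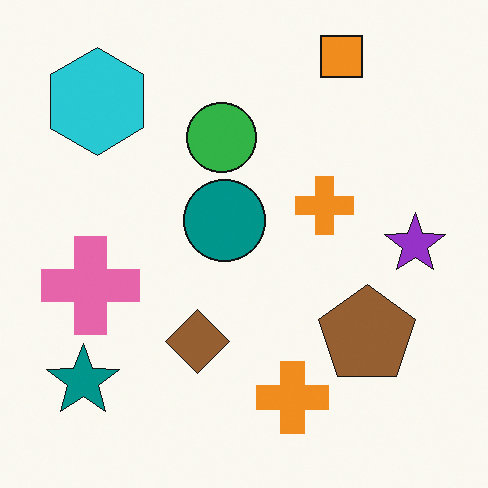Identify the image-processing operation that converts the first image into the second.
The transformation is: overlaid with an additional pink cross.

A pink cross appears in the second image that is absent from the first.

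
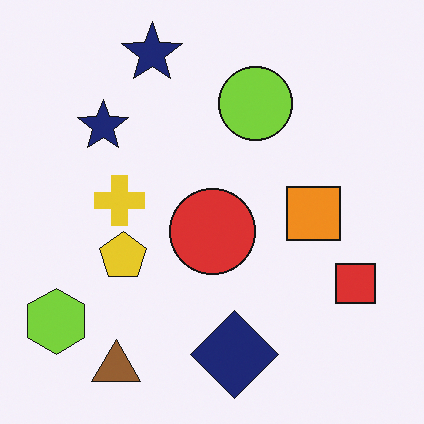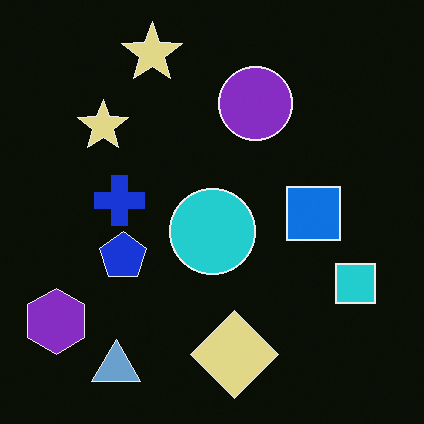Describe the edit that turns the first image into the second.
The second image is the first color-inverted (negative).

The light background has become dark and every shape's color is its complement — a photographic negative.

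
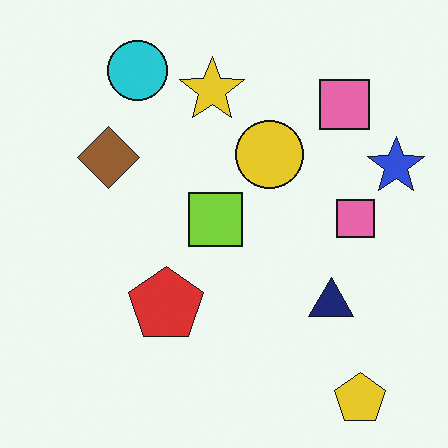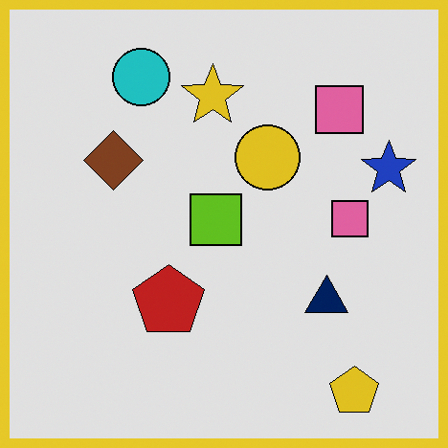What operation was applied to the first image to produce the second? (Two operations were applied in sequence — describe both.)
The second image is the first moderately posterized, then framed with a yellow border.

Each flat color has snapped to a coarser quantized level — most visibly, the near-white background has dropped to a flat grey. A solid yellow frame runs around the edge of the second image, with the content slightly shrunk inside it.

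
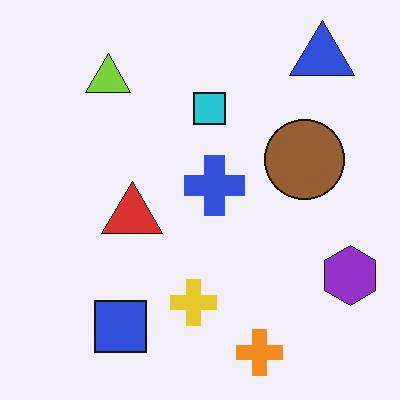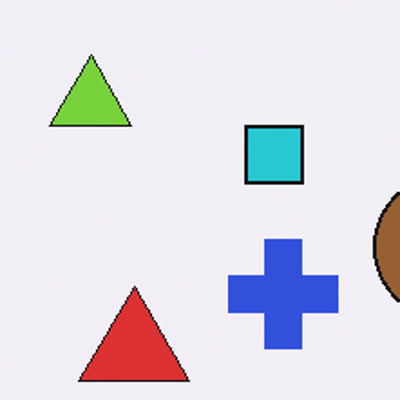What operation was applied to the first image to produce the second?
The transformation is: cropped to a noticeably smaller region and rescaled.

The visible shapes are larger and the field of view is narrower; shapes near the original edges may be partly or wholly outside the frame — a crop-and-rescale.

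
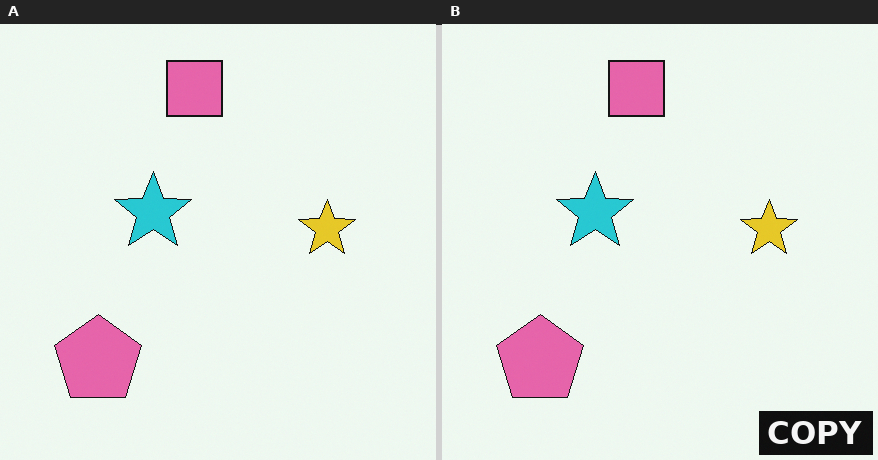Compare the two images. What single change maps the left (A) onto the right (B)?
The transformation is: watermarked with the text "COPY" in the lower-right corner.

A dark label reading "COPY" appears in the lower-right corner.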